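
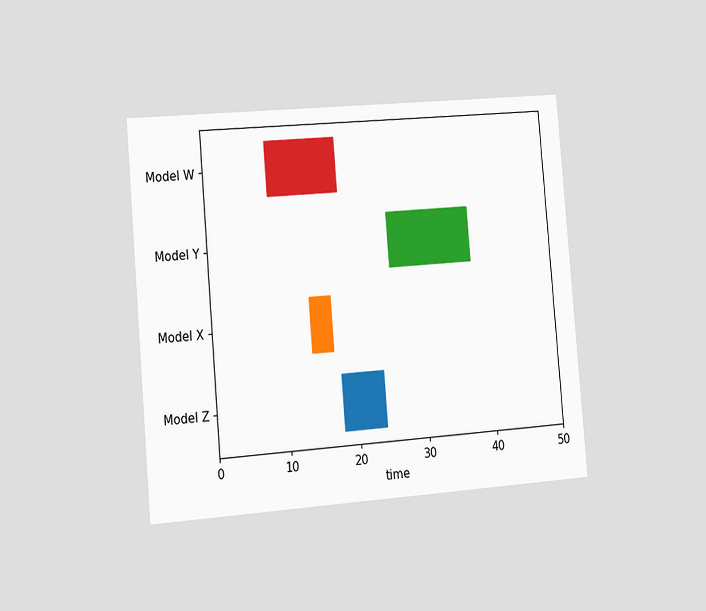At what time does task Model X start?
14

The chart is tilted about 5° counter-clockwise and viewed slightly from the left. The Model X bar begins at t=14.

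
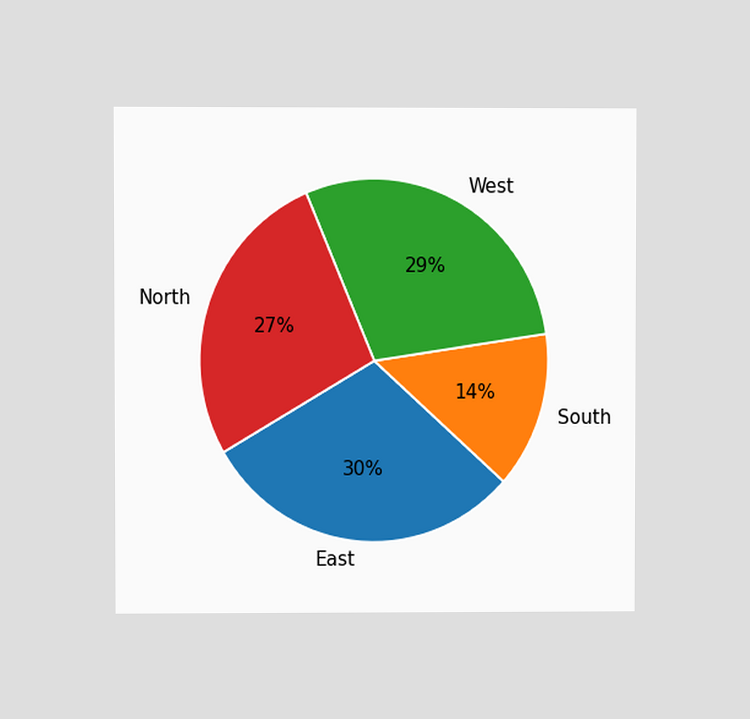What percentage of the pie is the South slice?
14%

The chart is viewed at a slight angle. The South slice takes up 14% of the pie.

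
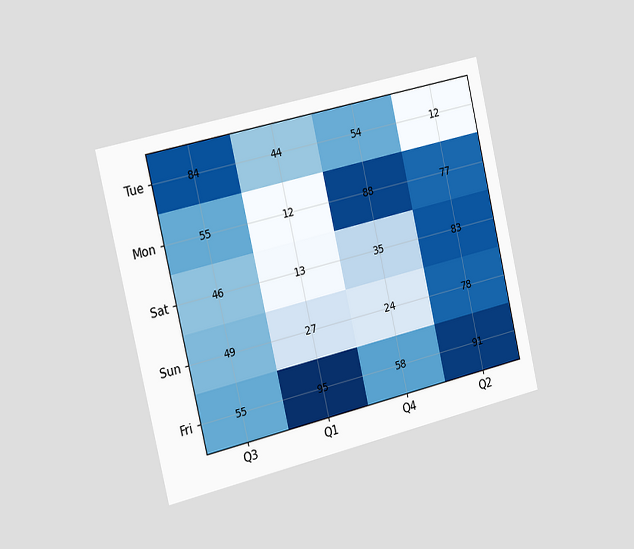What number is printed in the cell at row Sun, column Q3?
49

The chart is tilted about 13° counter-clockwise and viewed slightly from the left. The (Sun, Q3) cell reads 49.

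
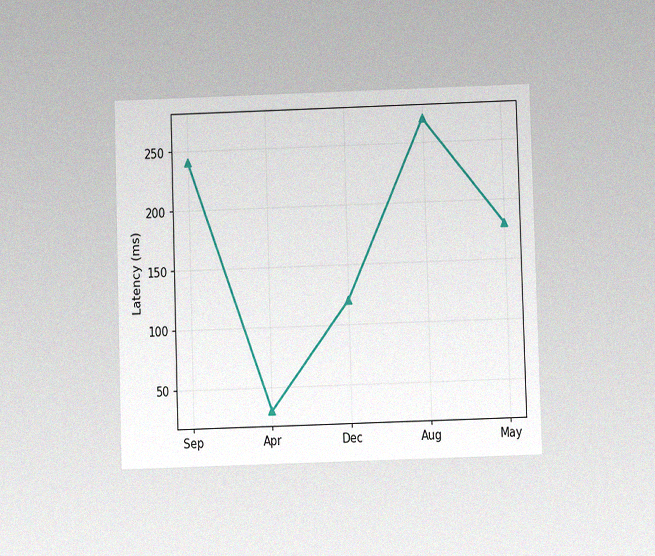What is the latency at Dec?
The chart is viewed at a slight angle, with some photo noise. At Dec, the line is at 120ms.

120ms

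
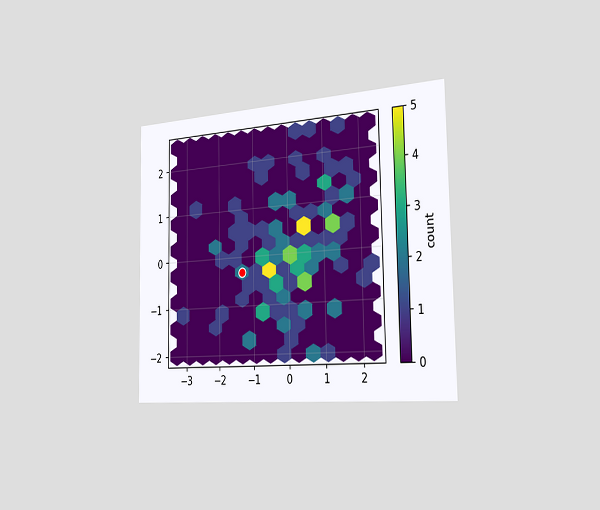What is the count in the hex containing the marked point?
The chart is viewed slightly from the right. The marked hex reads 2 on the colorbar.

2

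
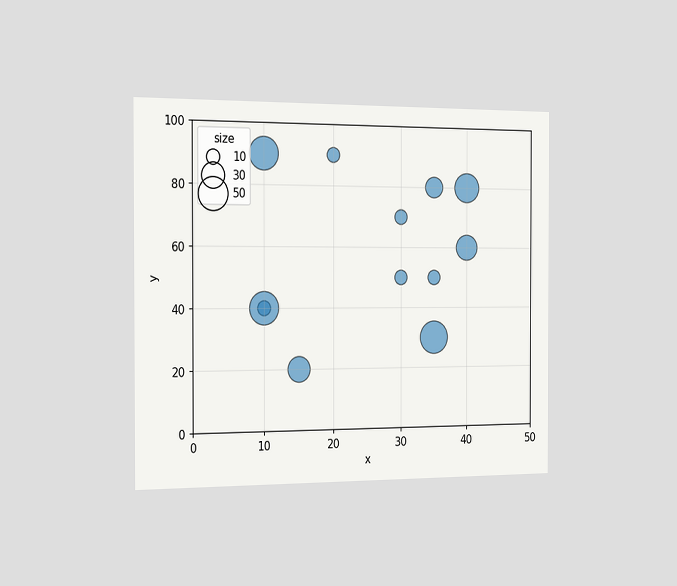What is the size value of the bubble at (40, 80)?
The chart is viewed slightly from the left. Matching the bubble at (40, 80) against the size legend gives 40.

40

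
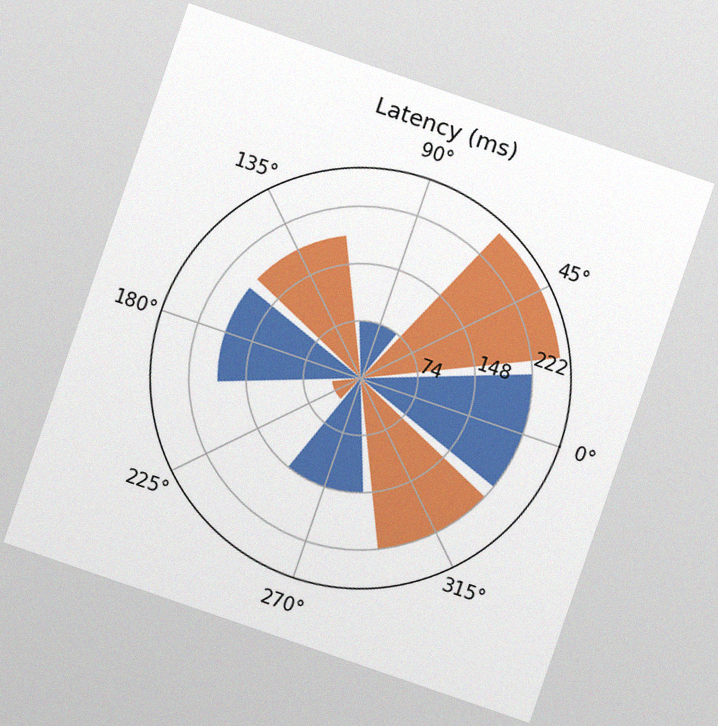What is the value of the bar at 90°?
The chart is tilted about 19° clockwise, with some photo noise. The bar at 90° reaches 74ms on the radial axis.

74ms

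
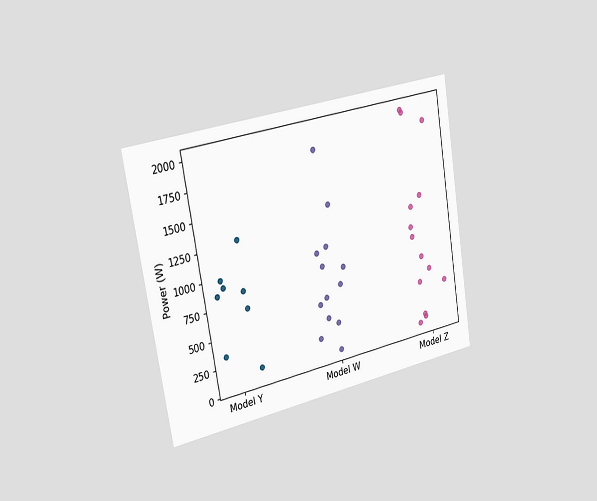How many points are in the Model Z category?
14

The chart is tilted about 9° counter-clockwise and viewed slightly from the left. Counting the markers in the Model Z column gives 14.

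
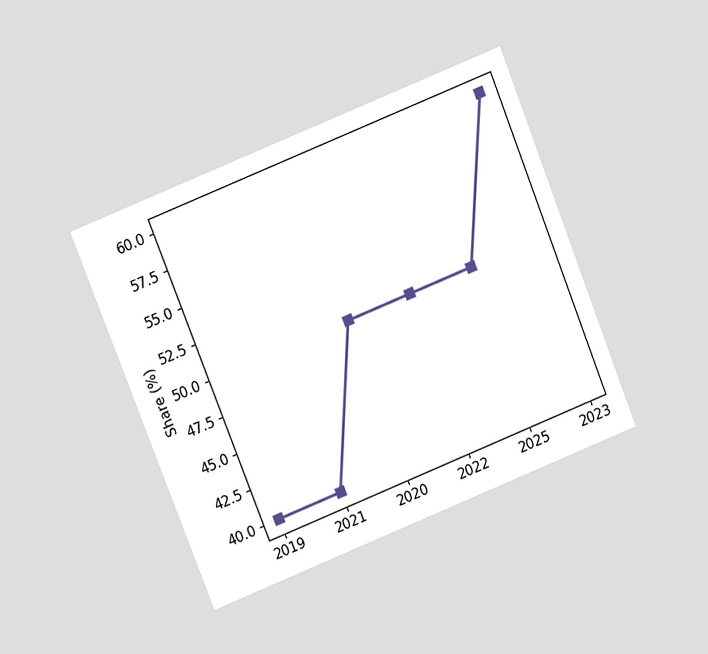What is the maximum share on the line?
60%

The chart is tilted about 22° counter-clockwise and viewed at a slight angle. The highest point is at 2023, and reading across to the y-axis gives 60%.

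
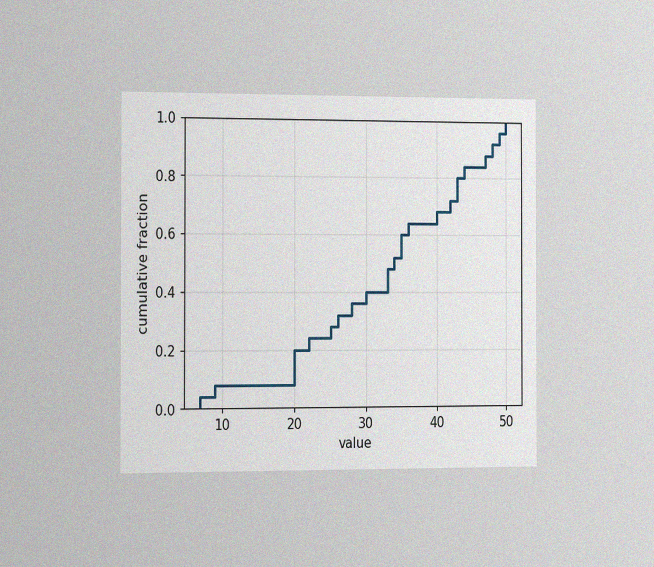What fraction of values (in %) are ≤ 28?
The chart is viewed slightly from the left, with some photo noise. At x=28 the ECDF step is at 36%.

36%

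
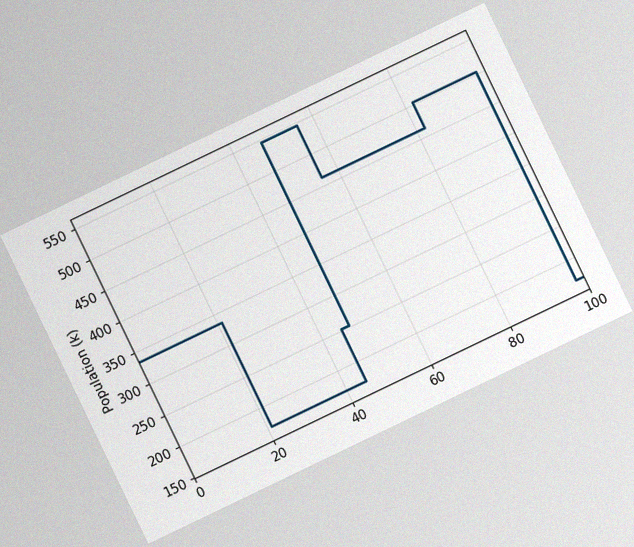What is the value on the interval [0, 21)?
The chart is tilted about 26° counter-clockwise, with some photo noise. On [0, 21) the step sits at 336k.

336k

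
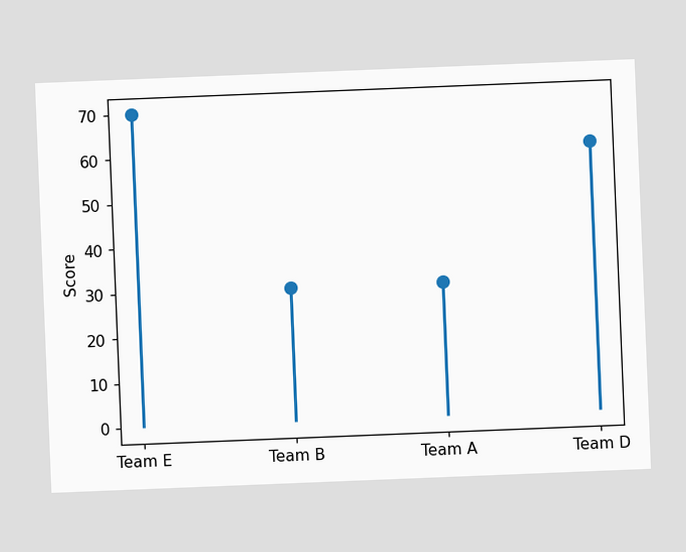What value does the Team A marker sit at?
30

The chart is tilted about 2° counter-clockwise. The Team A marker sits at 30.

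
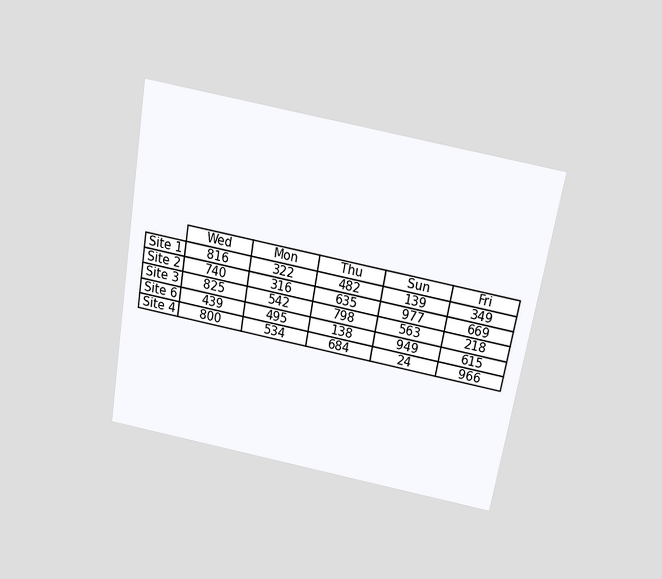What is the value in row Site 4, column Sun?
The chart is tilted about 10° clockwise and viewed slightly from above. The (Site 4, Sun) cell reads 24.

24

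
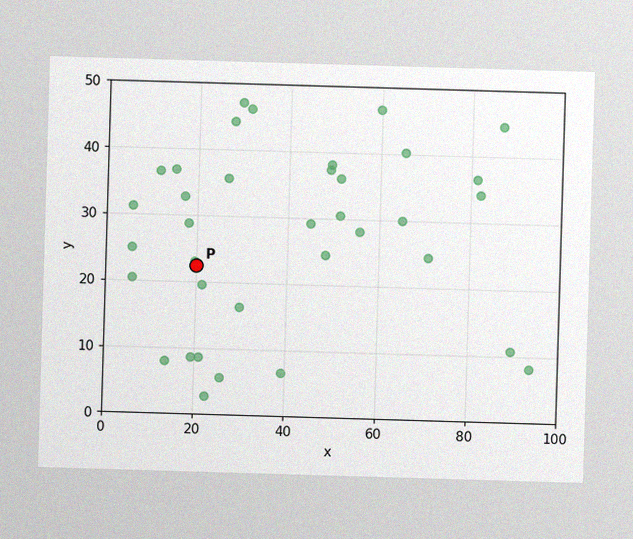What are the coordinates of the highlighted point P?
The image has some photo noise and uneven lighting. Following the gridlines from P to each axis, P sits at (20, 22.5).

(20, 22.5)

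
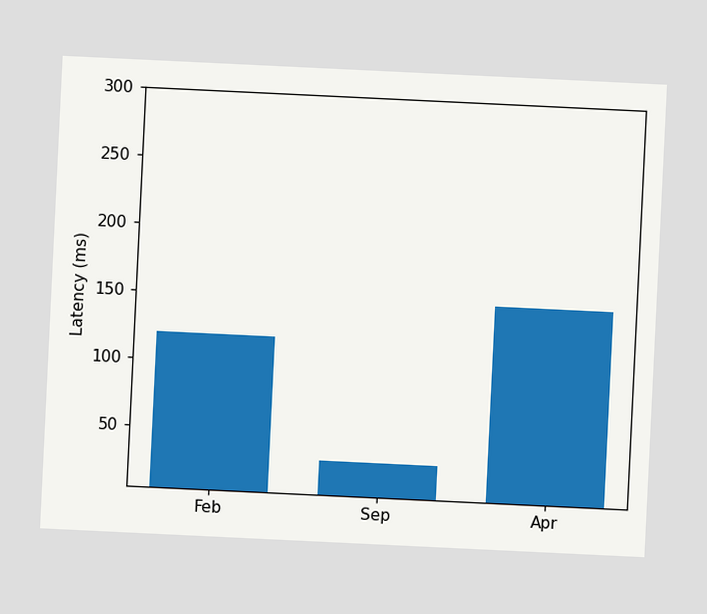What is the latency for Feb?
120ms

The chart is tilted about 3° clockwise. Reading along the chart's y-axis, the Feb bar reaches 120ms.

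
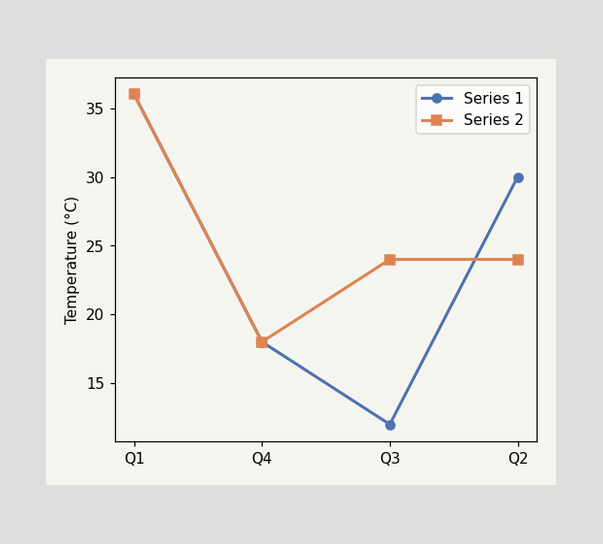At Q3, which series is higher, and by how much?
At Q3, Series 2 sits above the other line by 12°C.

Series 2, by 12°C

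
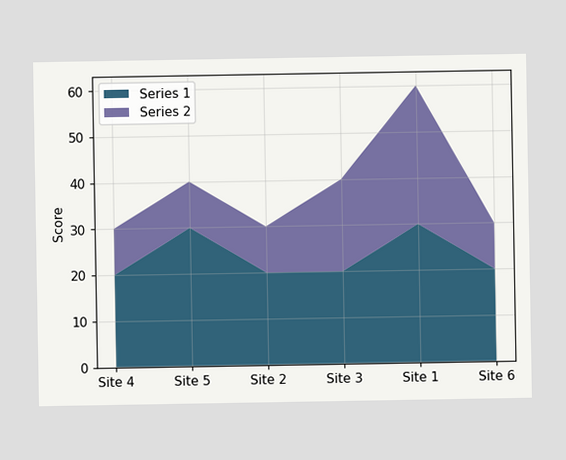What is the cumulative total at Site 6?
The stacked total at Site 6 reaches 30.

30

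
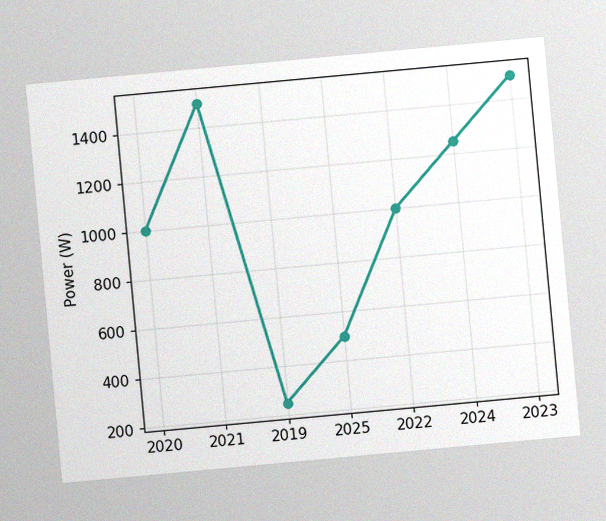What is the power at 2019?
The chart is tilted about 5° counter-clockwise, with some photo noise. At 2019, the line is at 250W.

250W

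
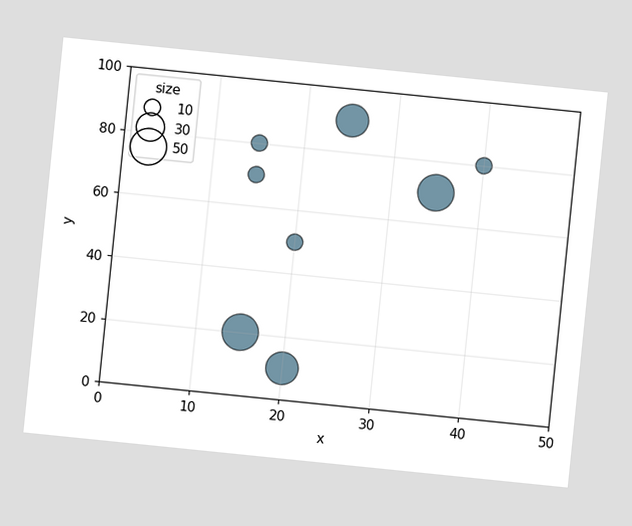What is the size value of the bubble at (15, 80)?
10

The chart is tilted about 6° clockwise. Matching the bubble at (15, 80) against the size legend gives 10.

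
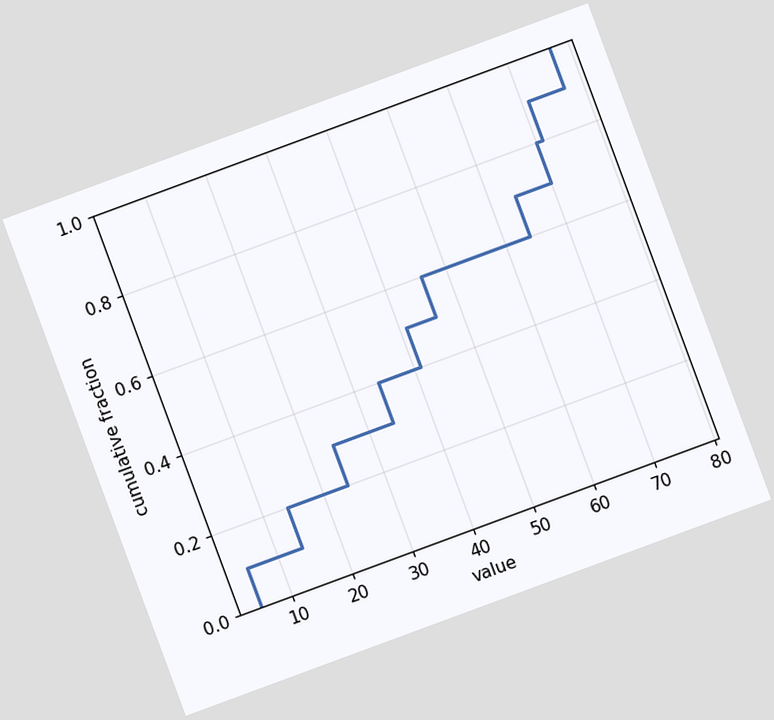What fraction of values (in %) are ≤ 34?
40%

The chart is tilted about 20° counter-clockwise. At x=34 the ECDF step is at 40%.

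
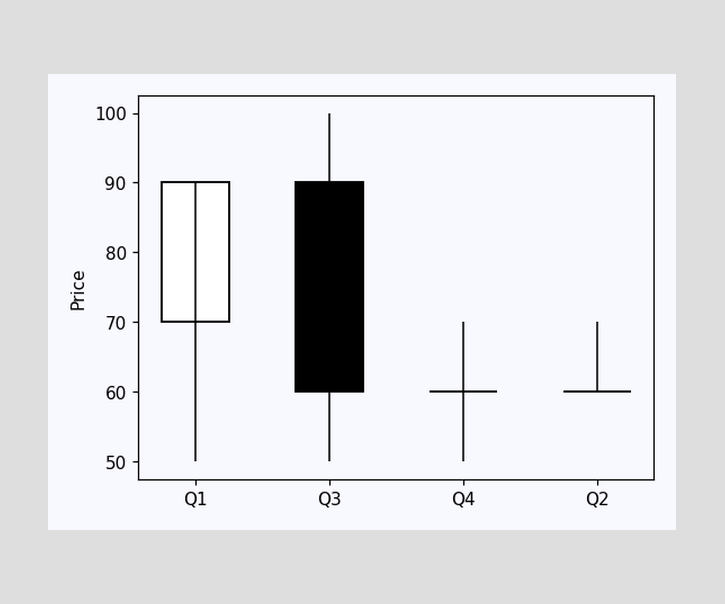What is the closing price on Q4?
The Q4 candle closes at 60.

60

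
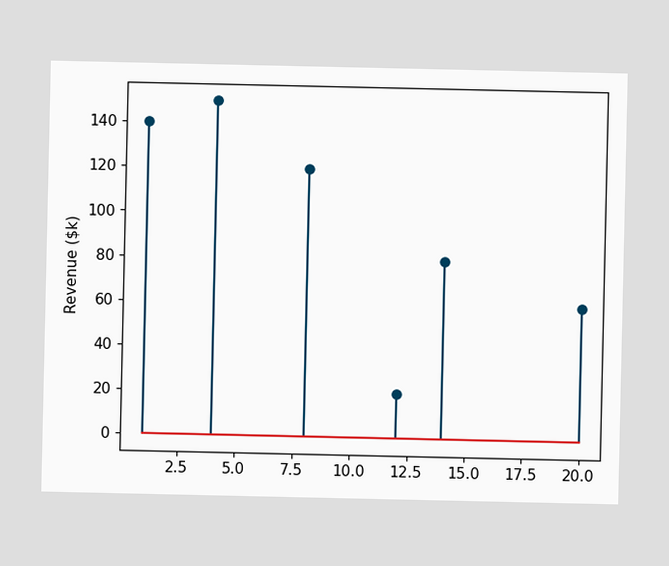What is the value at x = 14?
The stem at x=14 reaches $80k.

$80k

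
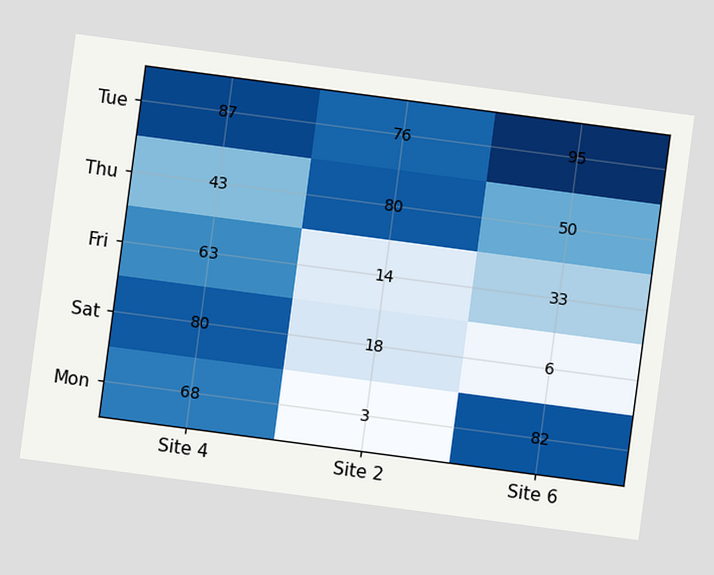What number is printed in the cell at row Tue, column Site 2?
The chart is tilted about 8° clockwise. The (Tue, Site 2) cell reads 76.

76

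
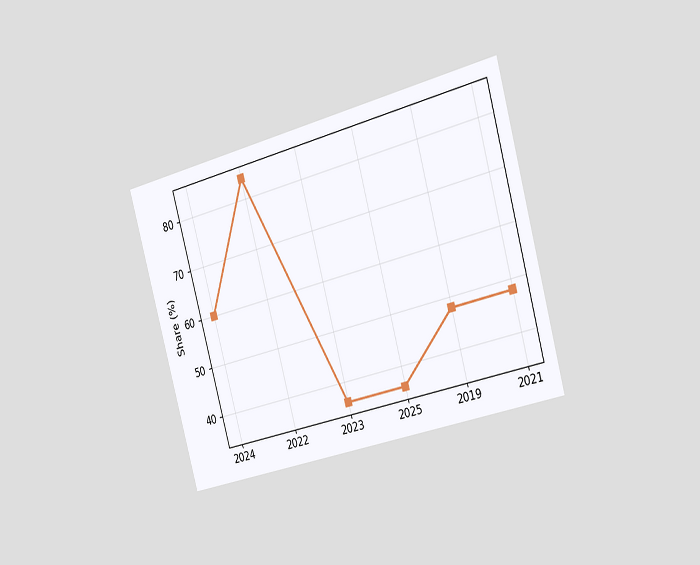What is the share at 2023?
The chart is tilted about 15° counter-clockwise and viewed slightly from the right. At 2023, the line is at 36%.

36%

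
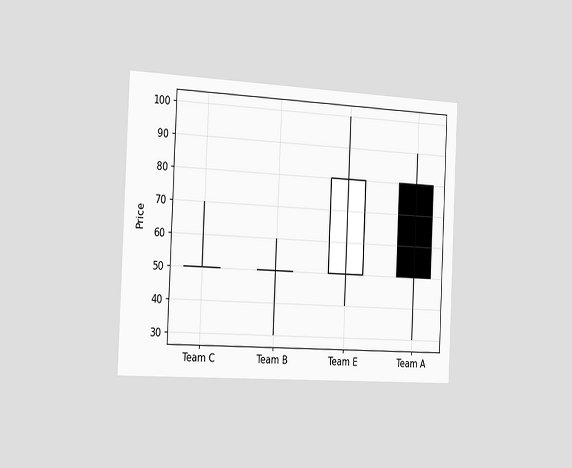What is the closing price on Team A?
50

The chart is tilted about 3° clockwise and viewed slightly from the left. The Team A candle closes at 50.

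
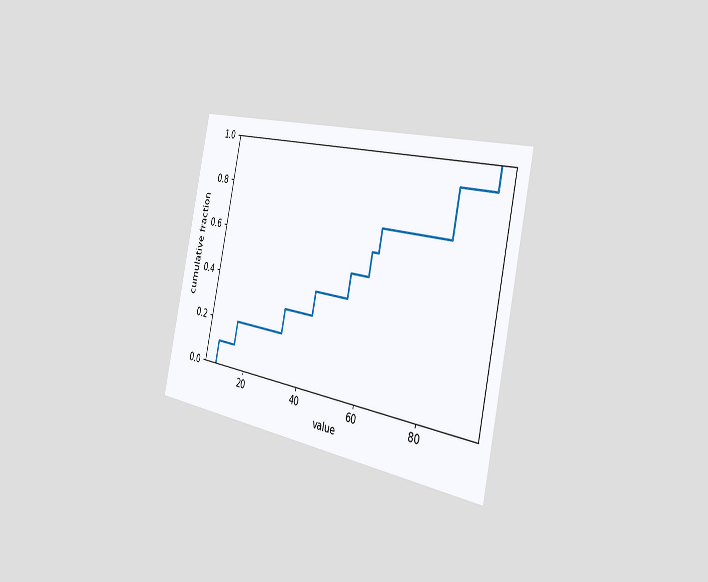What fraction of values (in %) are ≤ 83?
The chart is tilted about 12° clockwise and viewed slightly from the right. At x=83 the ECDF step is at 90%.

90%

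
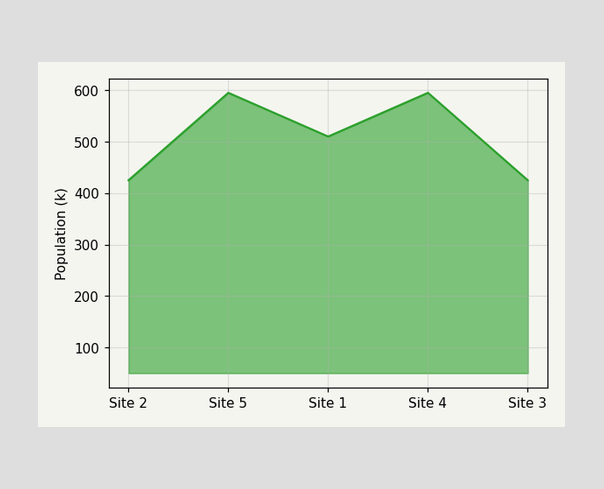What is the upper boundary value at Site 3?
425k

At Site 3 the upper boundary is at 425k.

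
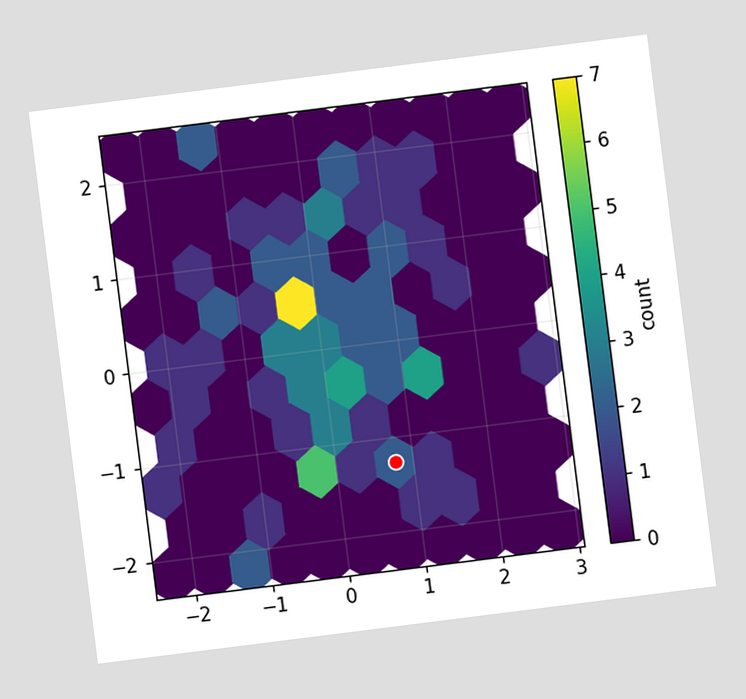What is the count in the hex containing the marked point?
2

The chart is tilted about 7° counter-clockwise. The marked hex reads 2 on the colorbar.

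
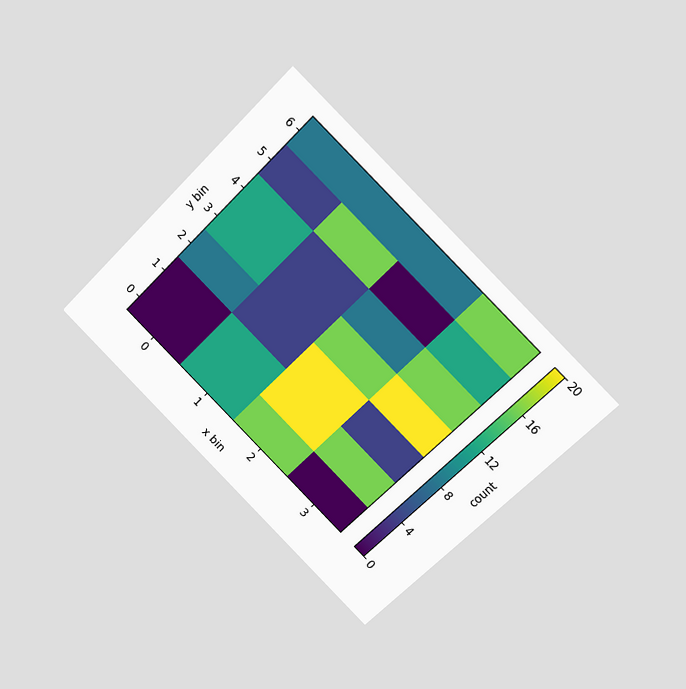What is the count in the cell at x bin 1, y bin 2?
4

The chart is tilted about 45° clockwise and viewed at a slight angle. Matching the cell (1, 2) against the colorbar gives 4.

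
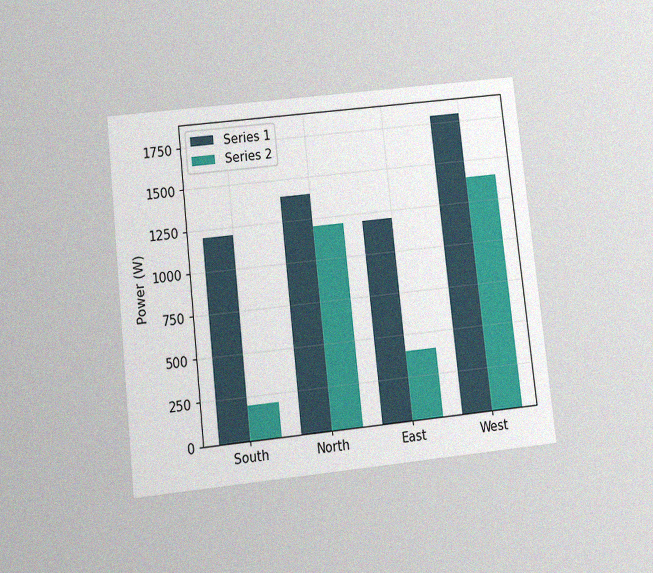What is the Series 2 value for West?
1400W

The chart is tilted about 6° counter-clockwise and viewed slightly from below, with some photo noise. The Series 2 bar at West reaches 1400W on the y-axis.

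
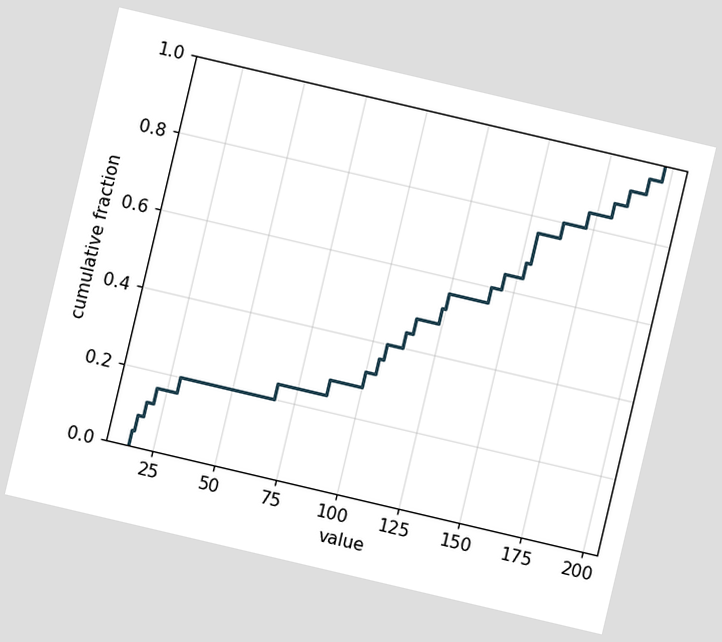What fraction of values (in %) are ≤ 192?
96%

The chart is tilted about 13° clockwise. At x=192 the ECDF step is at 96%.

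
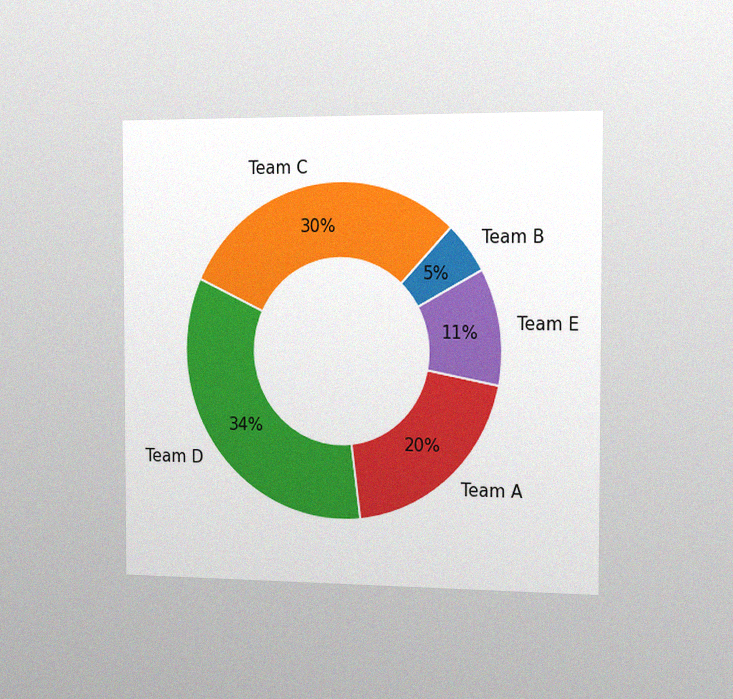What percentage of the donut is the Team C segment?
30%

The chart is viewed slightly from the right, with some photo noise. The Team C segment takes up 30% of the ring.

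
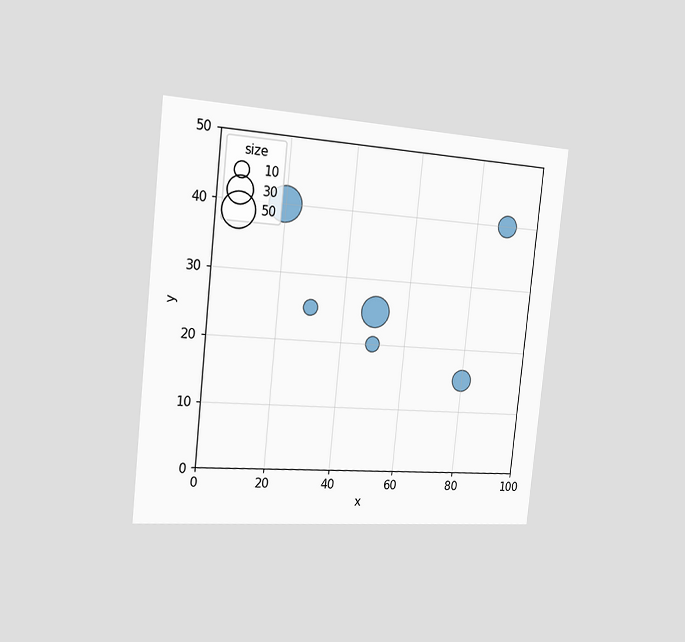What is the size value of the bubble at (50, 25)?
40

The chart is tilted about 6° clockwise and viewed slightly from the left. Matching the bubble at (50, 25) against the size legend gives 40.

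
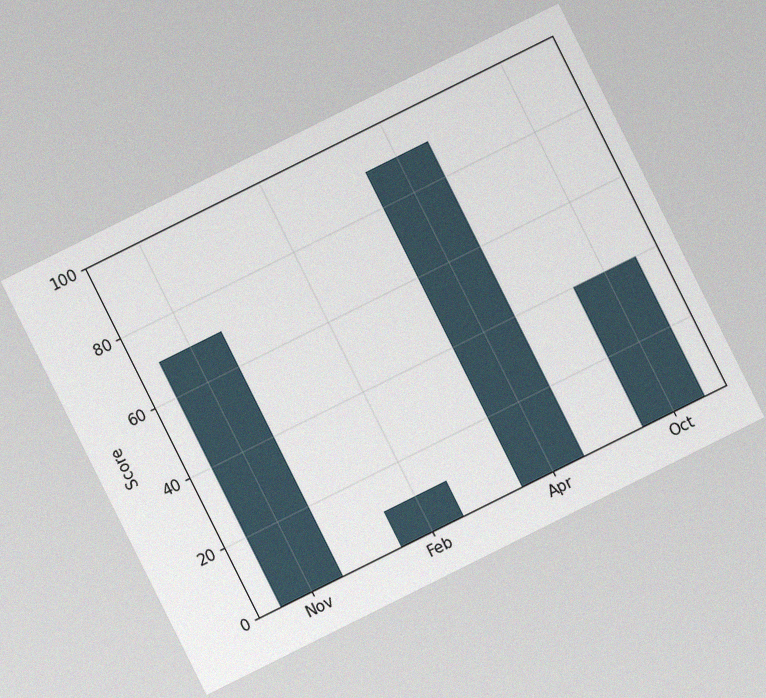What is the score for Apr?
The chart is tilted about 26° counter-clockwise, with some photo noise. Reading along the chart's y-axis, the Apr bar reaches 90.

90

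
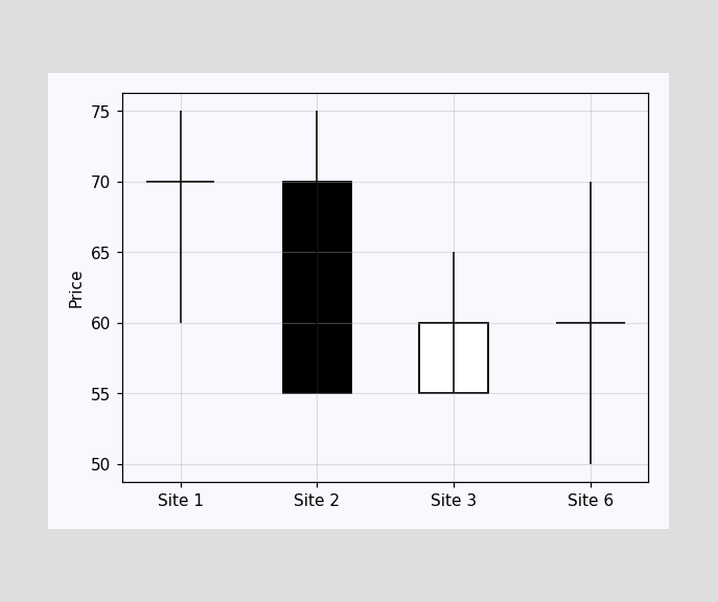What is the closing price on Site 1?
The Site 1 candle closes at 70.

70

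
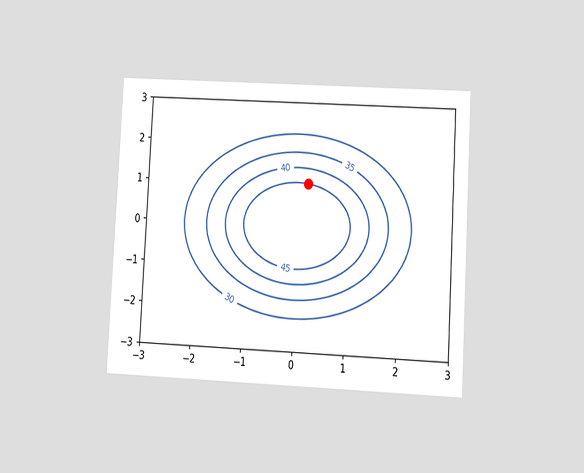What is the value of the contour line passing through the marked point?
45

The chart is tilted about 3° clockwise and viewed at a slight angle. The marked point sits on the contour labelled 45.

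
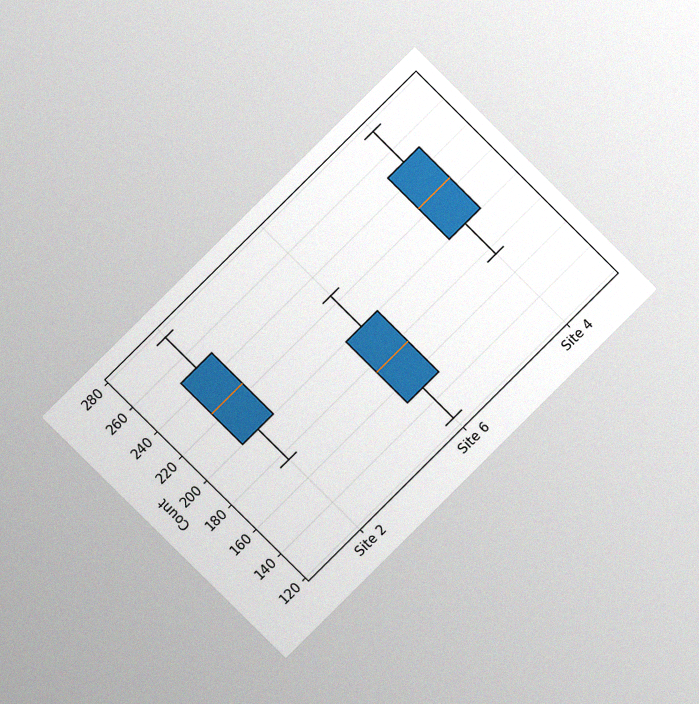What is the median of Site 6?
175

The chart is tilted about 45° counter-clockwise and viewed at a slight angle, with some photo noise. The median line in the Site 6 box sits at 175.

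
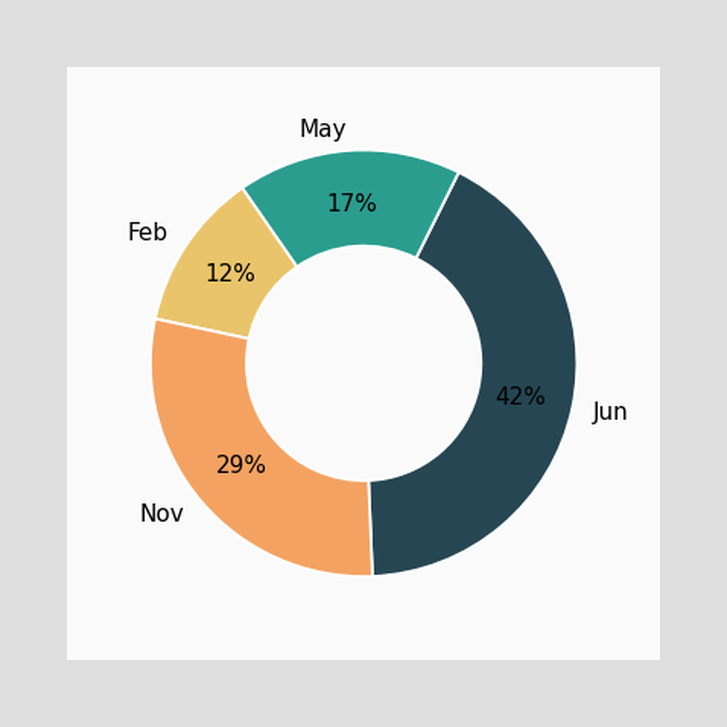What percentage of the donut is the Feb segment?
The Feb segment takes up 12% of the ring.

12%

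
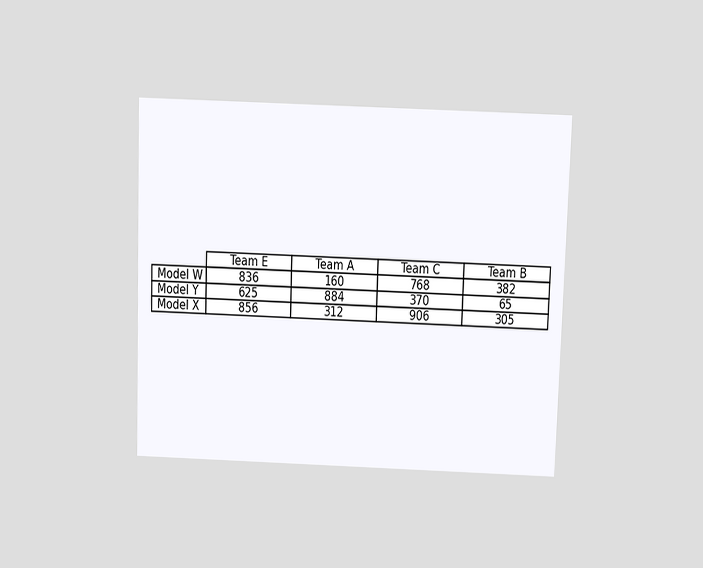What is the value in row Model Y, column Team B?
The chart is viewed slightly from above. The (Model Y, Team B) cell reads 65.

65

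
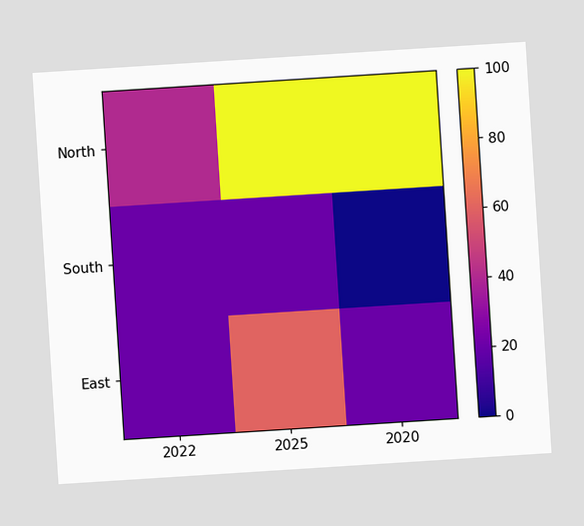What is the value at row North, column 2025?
100

The chart is tilted about 4° counter-clockwise. Matching cell (North, 2025) against the colorbar gives 100.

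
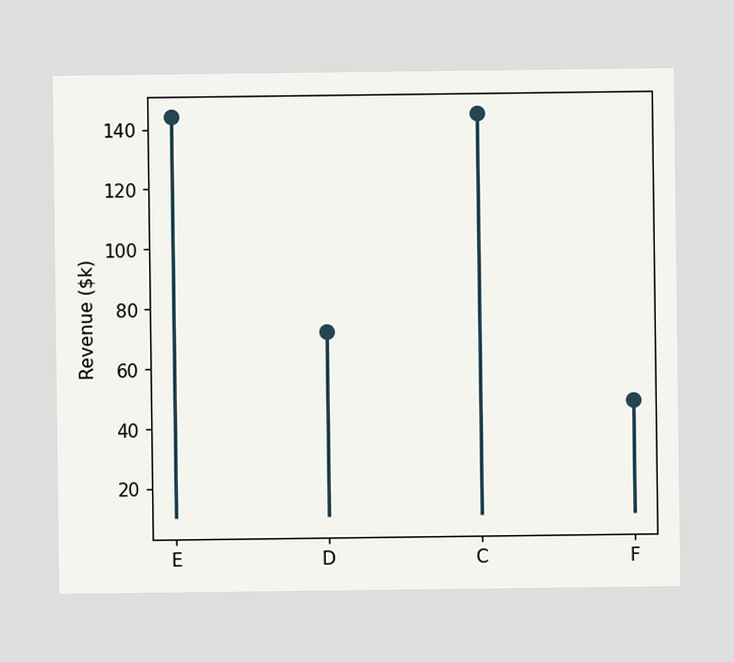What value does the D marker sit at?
$72k

The D marker sits at $72k.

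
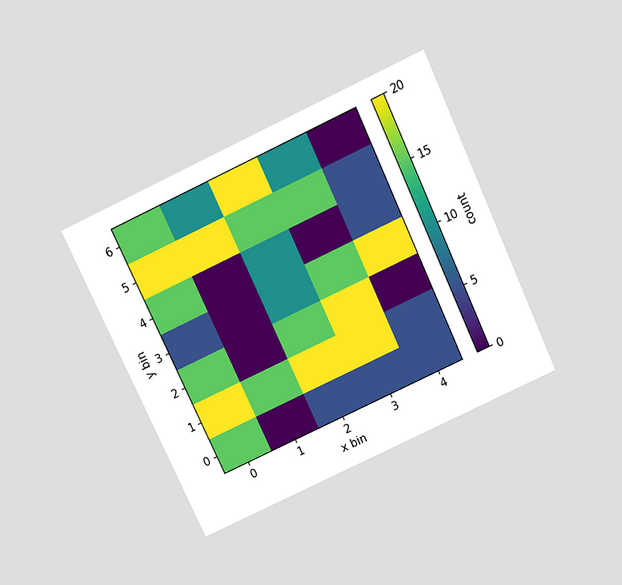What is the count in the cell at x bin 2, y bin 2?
15

The chart is tilted about 25° counter-clockwise and viewed slightly from above. Matching the cell (2, 2) against the colorbar gives 15.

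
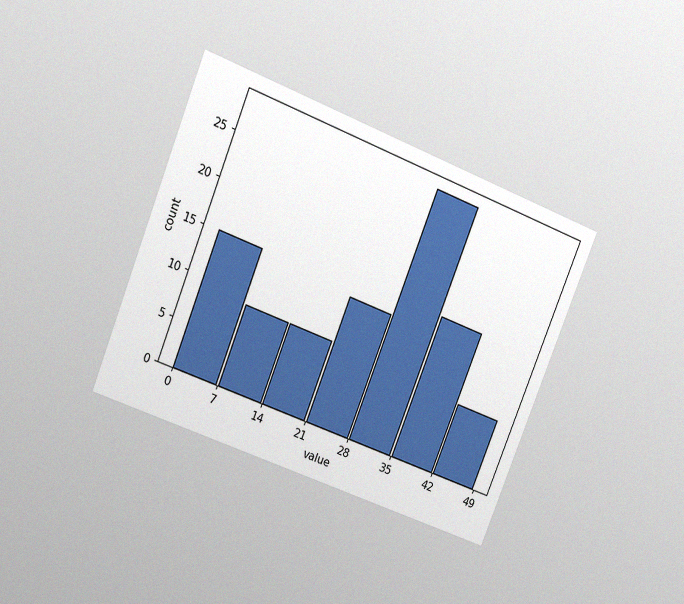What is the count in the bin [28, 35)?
28

The chart is tilted about 22° clockwise and viewed at a slight angle, with some photo noise. The [28, 35) bin has height 28.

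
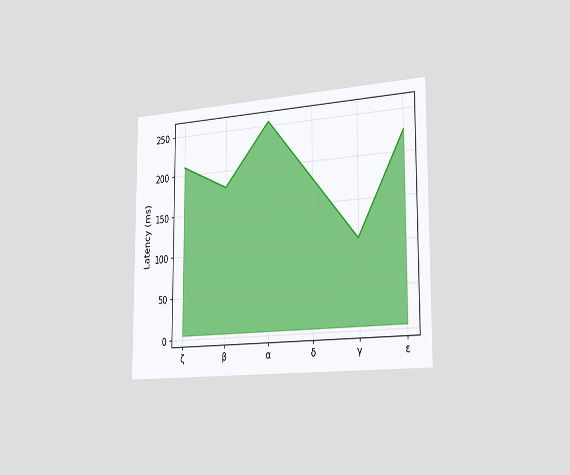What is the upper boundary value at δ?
The chart is viewed slightly from the right. At δ the upper boundary is at 180ms.

180ms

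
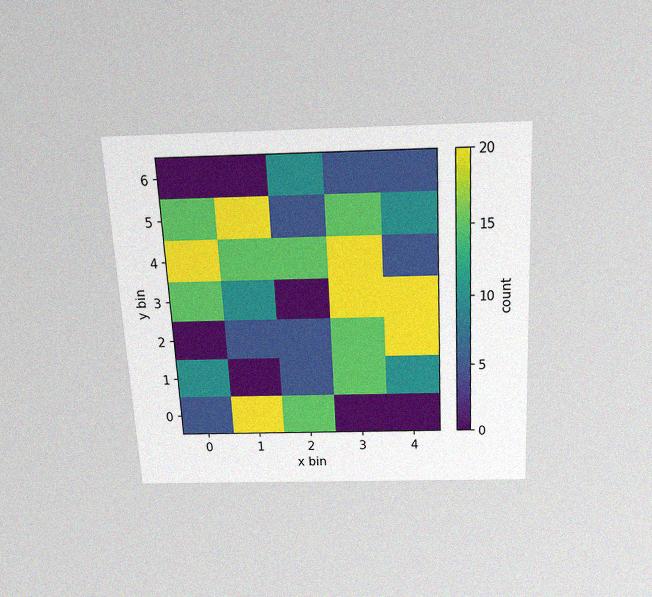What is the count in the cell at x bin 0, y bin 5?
15

The chart is tilted about 3° counter-clockwise and viewed slightly from above, with some photo noise. Matching the cell (0, 5) against the colorbar gives 15.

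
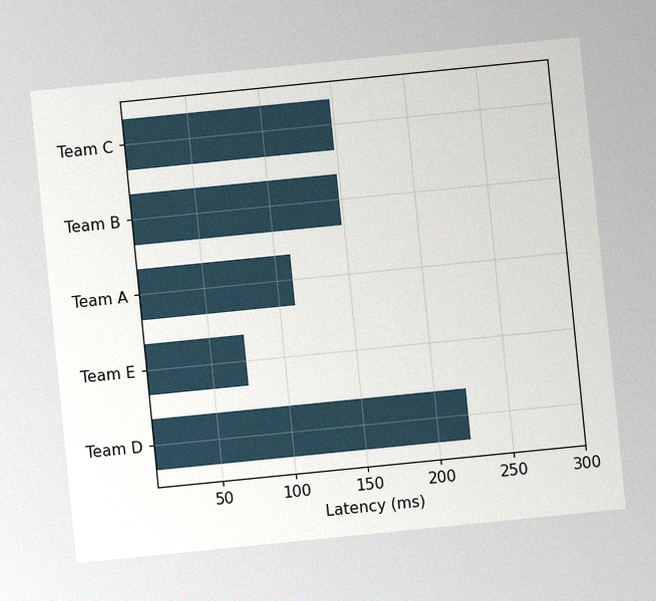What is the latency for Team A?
The chart is tilted about 6° counter-clockwise, with some photo noise. Reading along the chart's x-axis, the Team A bar reaches 111ms.

111ms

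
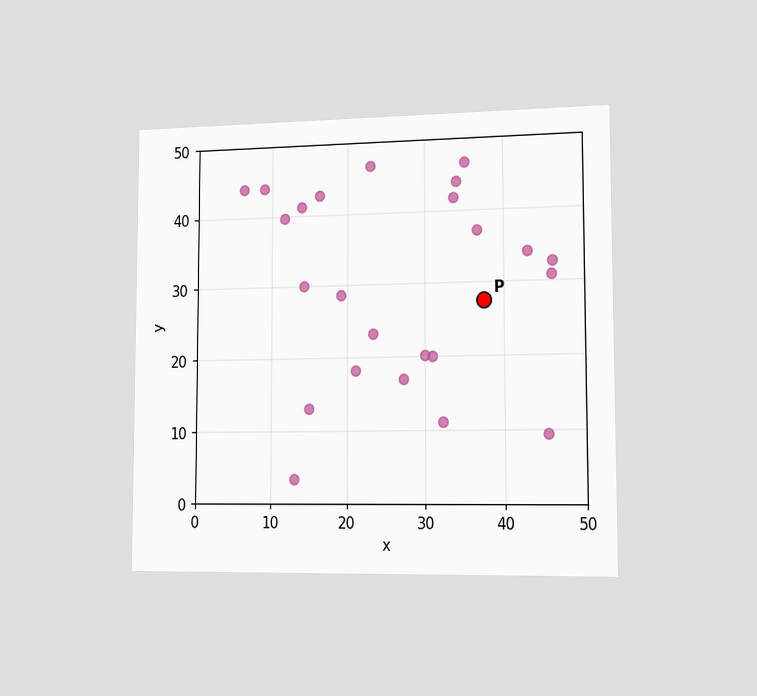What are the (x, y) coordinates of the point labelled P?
(37.5, 27.5)

The chart is viewed slightly from the right. Following the gridlines from P to each axis, P sits at (37.5, 27.5).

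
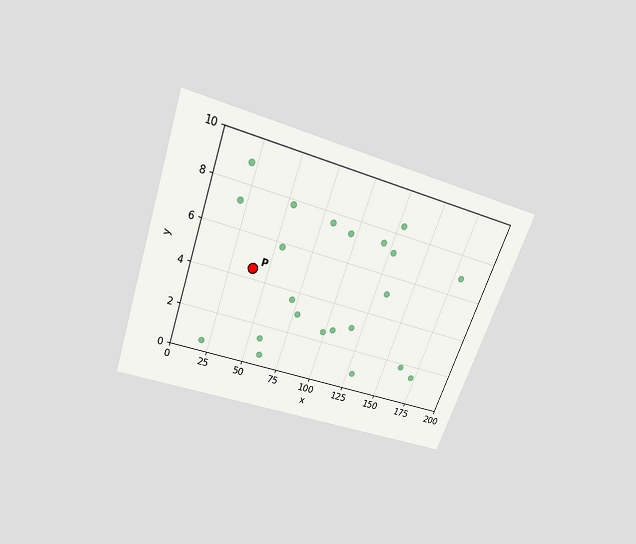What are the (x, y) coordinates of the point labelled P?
(40, 4.5)

The chart is tilted about 20° clockwise and viewed slightly from above. Following the gridlines from P to each axis, P sits at (40, 4.5).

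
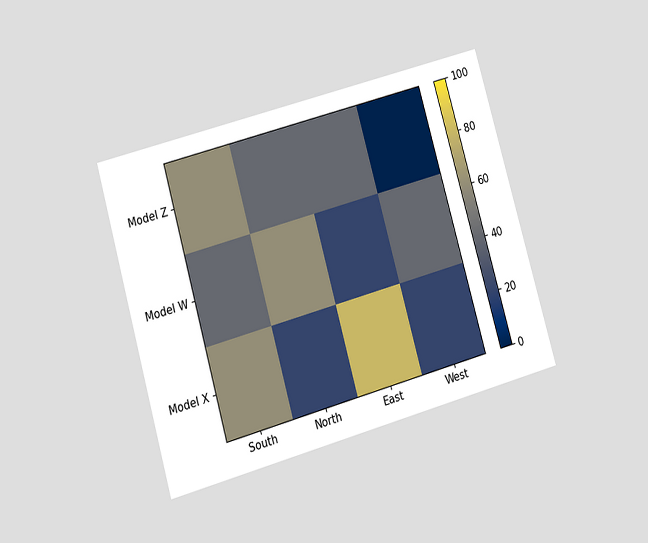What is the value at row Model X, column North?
The chart is tilted about 16° counter-clockwise and viewed at a slight angle. Matching cell (Model X, North) against the colorbar gives 20.

20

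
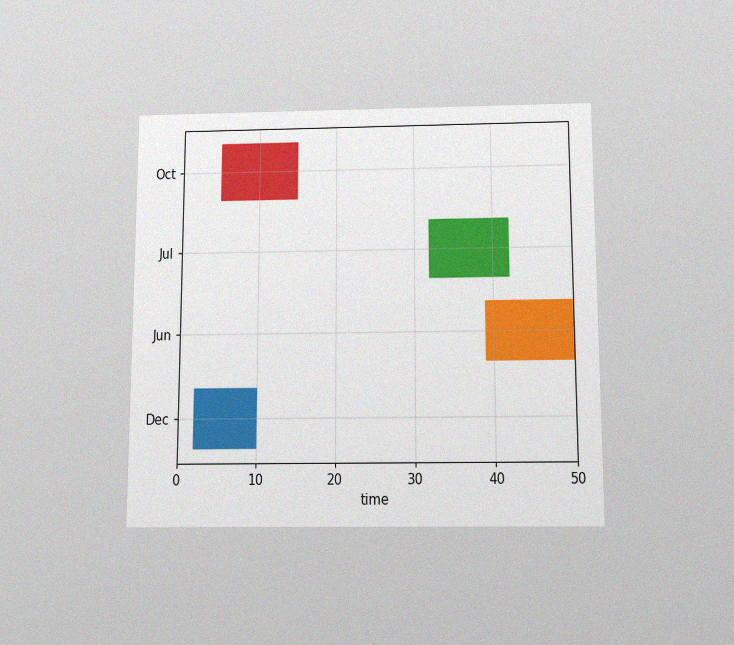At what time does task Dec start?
The chart is viewed slightly from below, with some photo noise. The Dec bar begins at t=2.

2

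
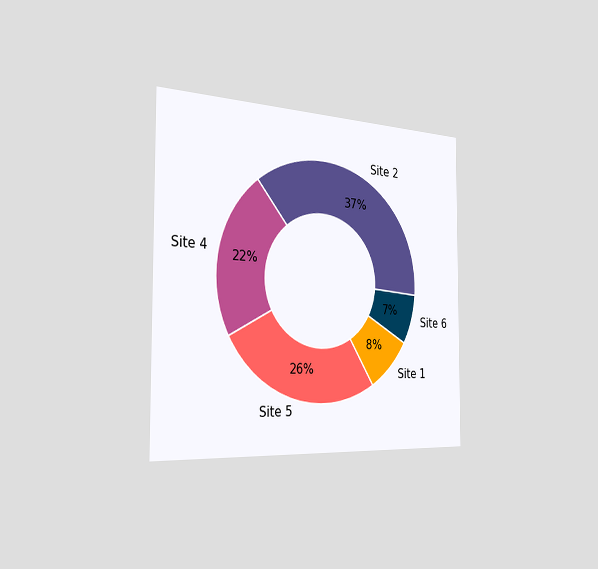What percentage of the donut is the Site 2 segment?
The chart is viewed slightly from the left. The Site 2 segment takes up 37% of the ring.

37%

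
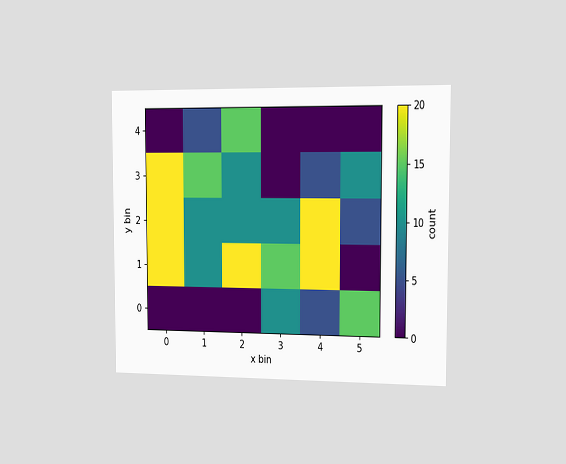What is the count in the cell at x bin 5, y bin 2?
5

The chart is viewed slightly from the right. Matching the cell (5, 2) against the colorbar gives 5.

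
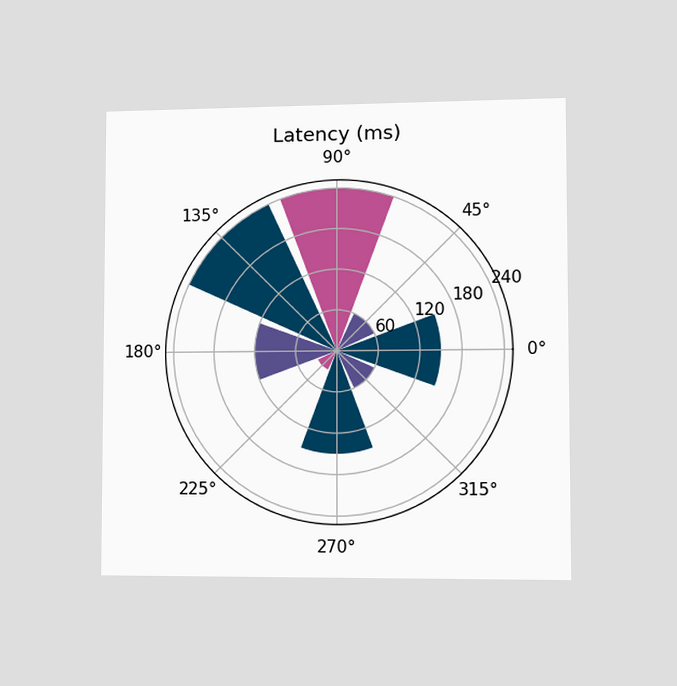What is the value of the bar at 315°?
60ms

The chart is viewed slightly from the right. The bar at 315° reaches 60ms on the radial axis.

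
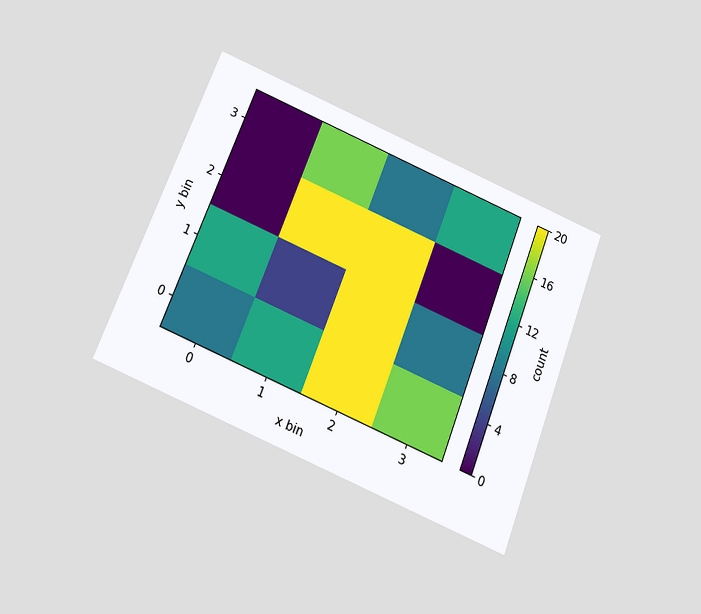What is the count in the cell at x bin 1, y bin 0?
The chart is tilted about 22° clockwise and viewed slightly from below. Matching the cell (1, 0) against the colorbar gives 12.

12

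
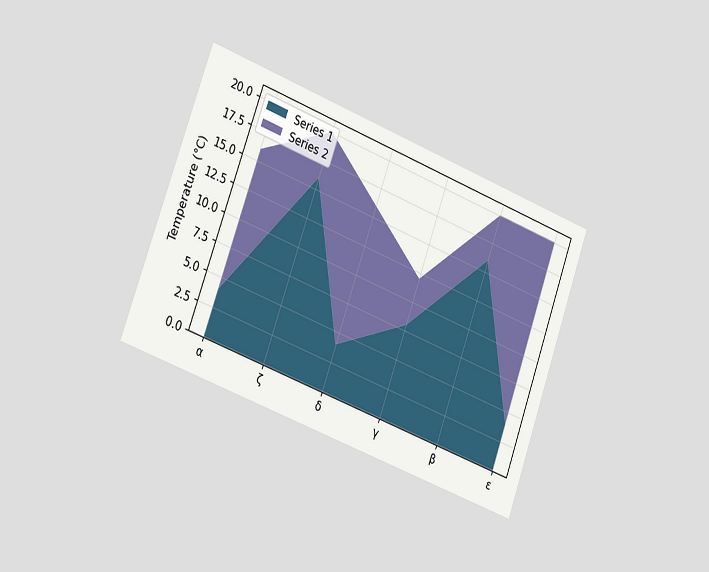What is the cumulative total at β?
20°C

The chart is tilted about 20° clockwise and viewed slightly from the left. The stacked total at β reaches 20°C.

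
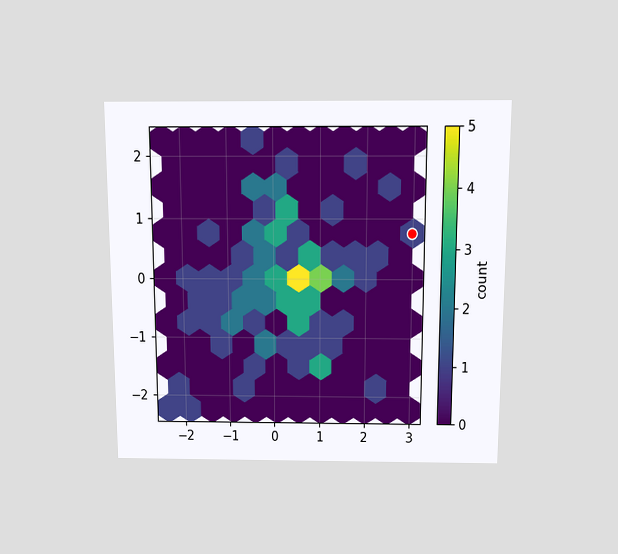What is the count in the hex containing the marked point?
The chart is viewed slightly from above. The marked hex reads 1 on the colorbar.

1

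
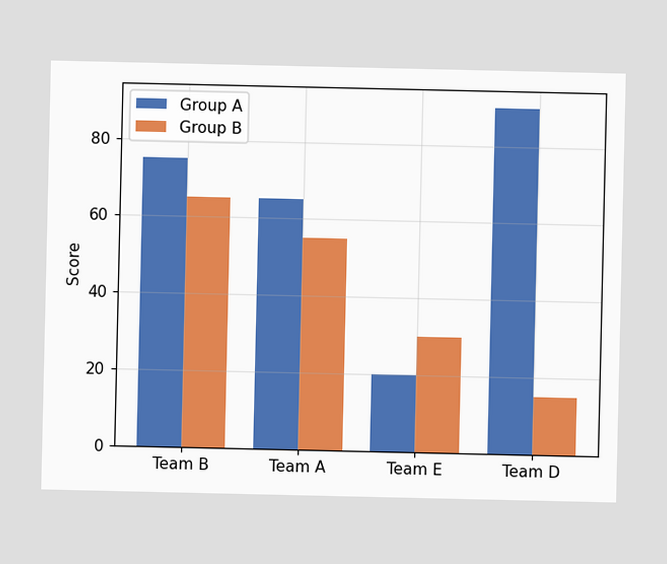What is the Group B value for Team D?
The Group B bar at Team D reaches 15 on the y-axis.

15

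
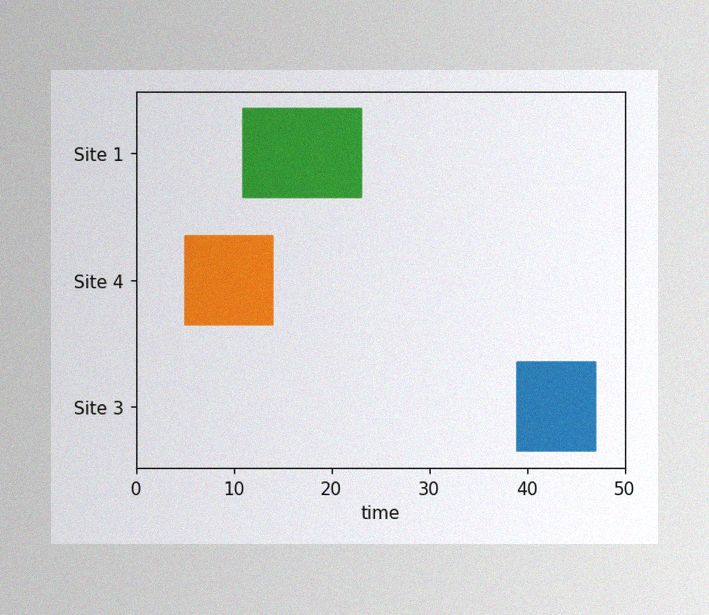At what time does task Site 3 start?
39

The image has some photo noise and uneven lighting. The Site 3 bar begins at t=39.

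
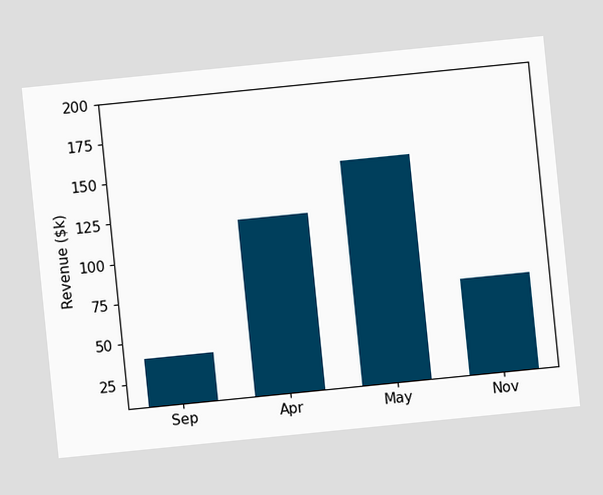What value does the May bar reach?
$150k

The chart is tilted about 6° counter-clockwise. Reading along the chart's y-axis, the May bar reaches $150k.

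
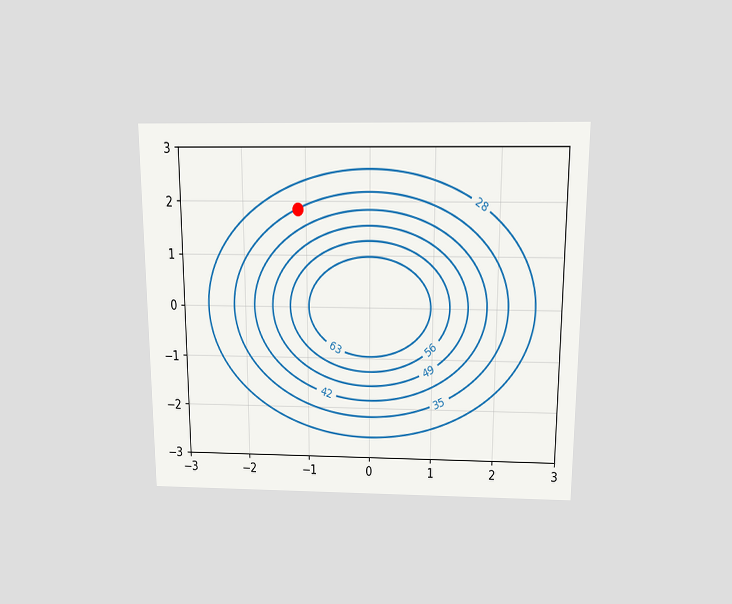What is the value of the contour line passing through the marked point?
35

The chart is viewed slightly from above. The marked point sits on the contour labelled 35.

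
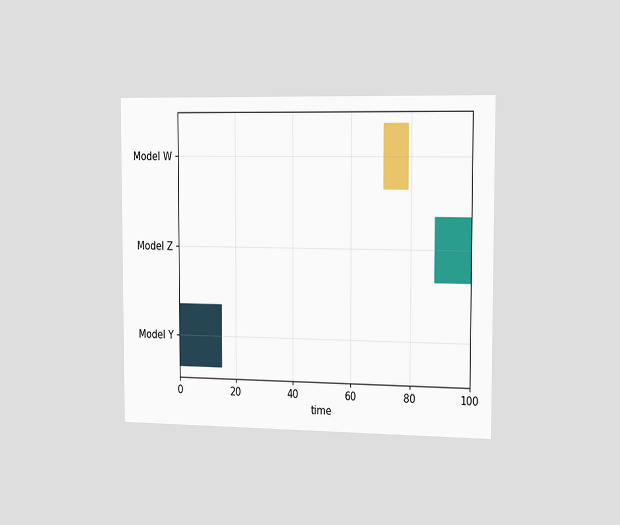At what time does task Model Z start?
The chart is viewed slightly from the right. The Model Z bar begins at t=88.

88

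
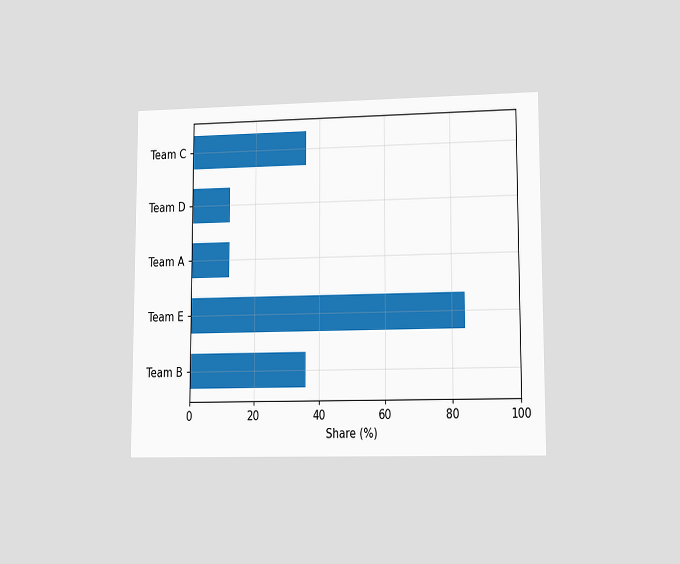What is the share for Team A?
The chart is viewed at a slight angle. Reading along the chart's x-axis, the Team A bar reaches 12%.

12%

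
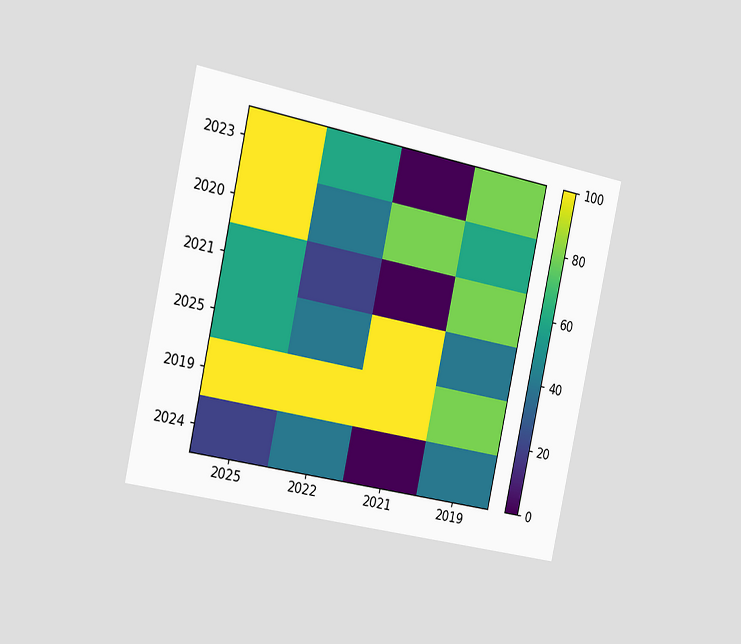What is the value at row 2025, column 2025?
The chart is tilted about 12° clockwise and viewed slightly from the left. Matching cell (2025, 2025) against the colorbar gives 60.

60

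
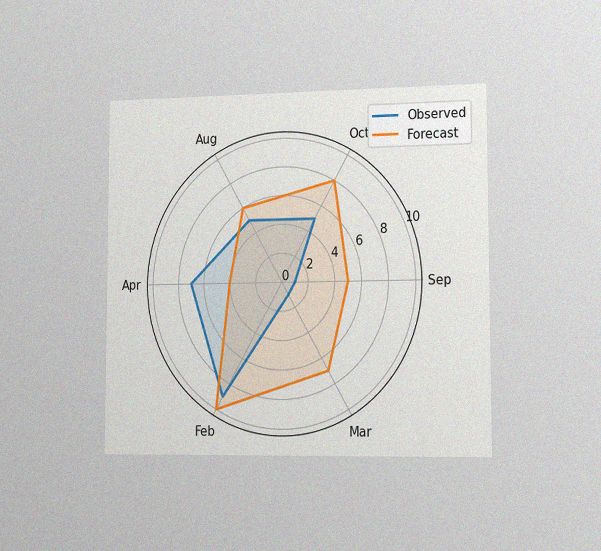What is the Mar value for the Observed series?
1

The chart is viewed slightly from the right, with some photo noise. On the Mar axis, Observed reaches 1.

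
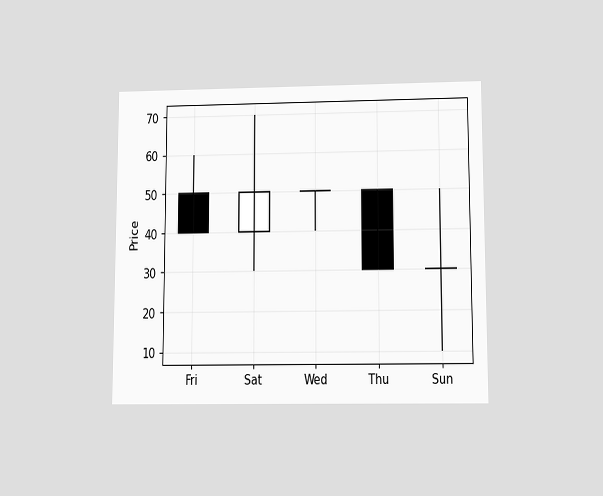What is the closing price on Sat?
The chart is viewed slightly from below. The Sat candle closes at 50.

50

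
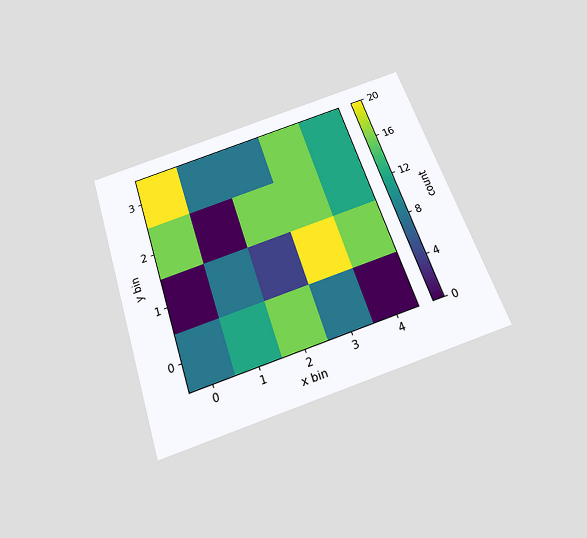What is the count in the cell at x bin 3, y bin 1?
20

The chart is tilted about 18° counter-clockwise and viewed slightly from below. Matching the cell (3, 1) against the colorbar gives 20.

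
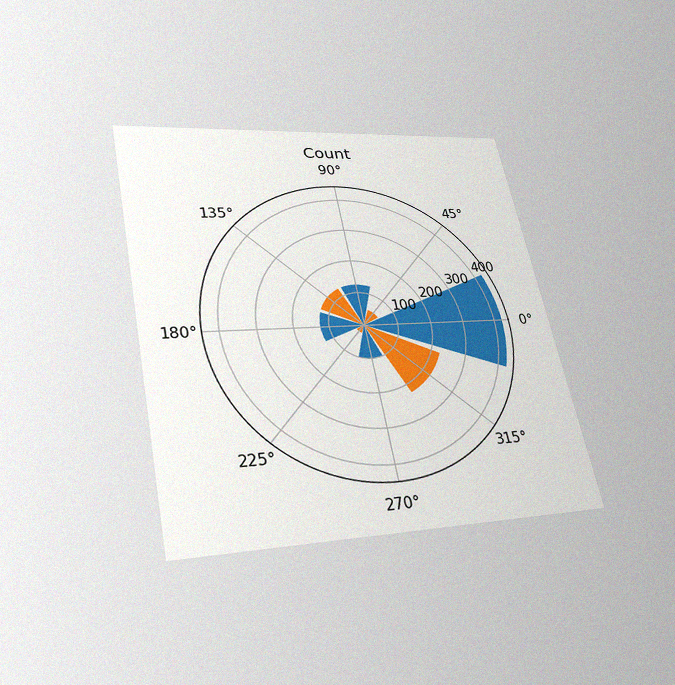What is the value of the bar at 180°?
125

The chart is tilted about 12° counter-clockwise and viewed slightly from below, with some photo noise. The bar at 180° reaches 125 on the radial axis.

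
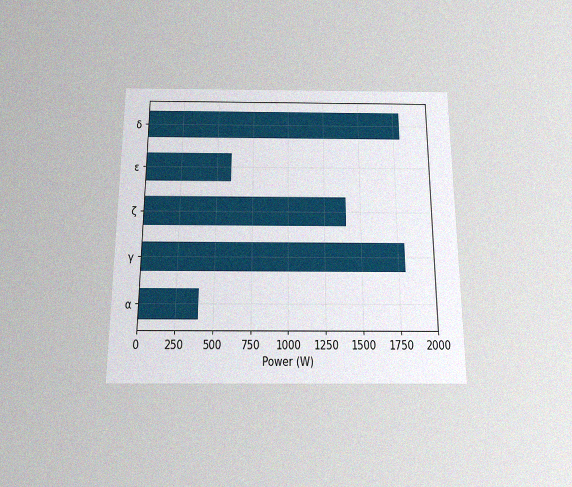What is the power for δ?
1800W

The chart is viewed slightly from below, with some photo noise. Reading along the chart's x-axis, the δ bar reaches 1800W.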